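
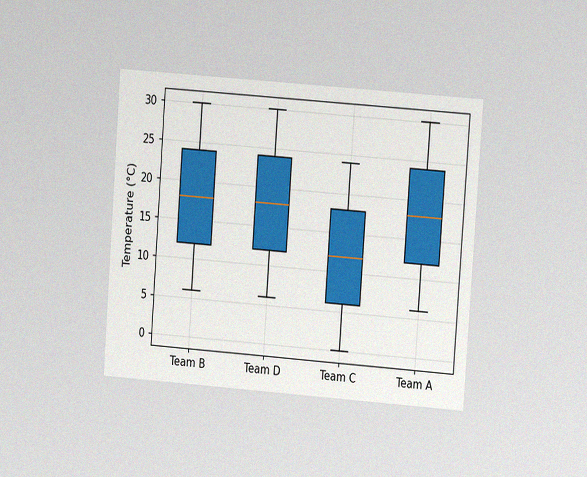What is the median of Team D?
The chart is tilted about 4° clockwise and viewed at a slight angle, with some photo noise. The median line in the Team D box sits at 18°C.

18°C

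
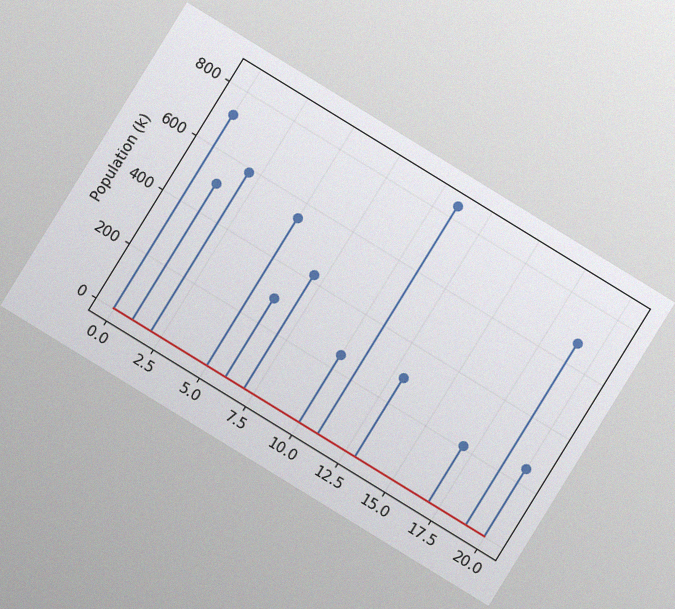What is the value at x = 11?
The chart is tilted about 32° clockwise, with some photo noise. The stem at x=11 reaches 840k.

840k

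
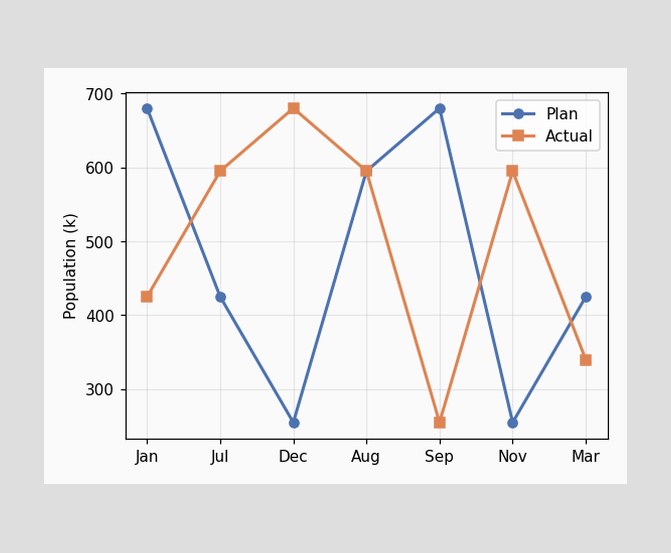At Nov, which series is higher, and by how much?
Actual, by 340k

At Nov, Actual sits above the other line by 340k.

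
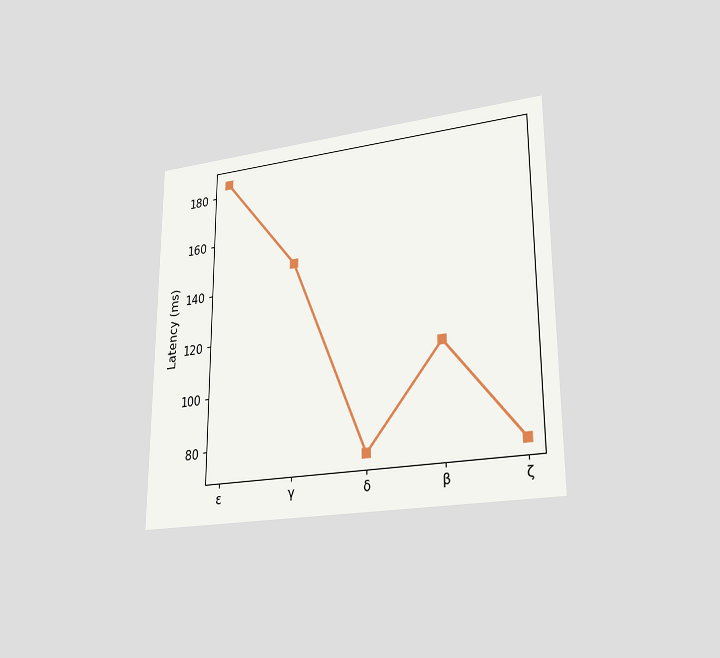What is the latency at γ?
The chart is viewed at a slight angle. At γ, the line is at 148ms.

148ms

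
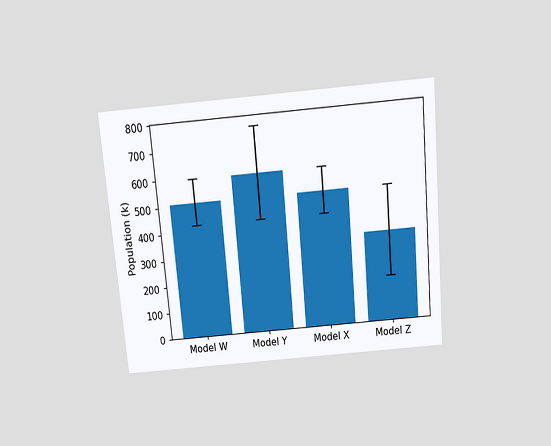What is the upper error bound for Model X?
The chart is tilted about 5° counter-clockwise and viewed slightly from above. The Model X bar's upper whisker reaches 595k.

595k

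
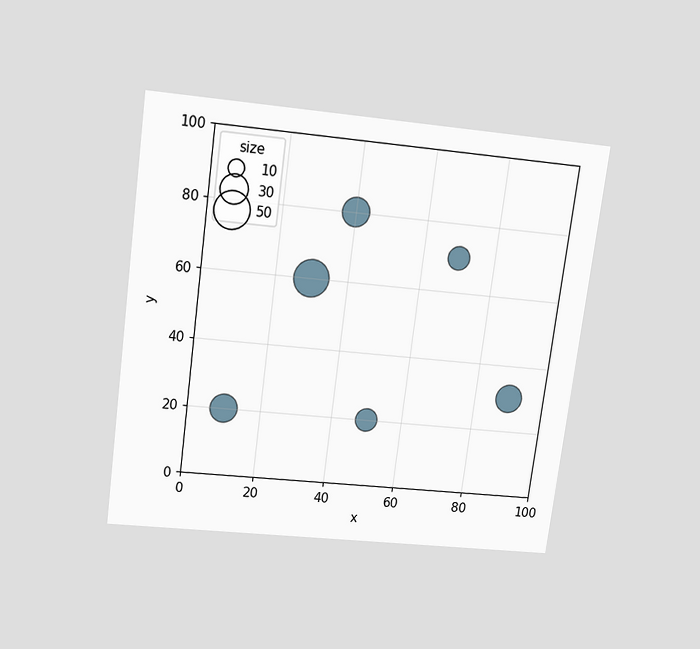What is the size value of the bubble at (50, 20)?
20

The chart is tilted about 8° clockwise and viewed slightly from above. Matching the bubble at (50, 20) against the size legend gives 20.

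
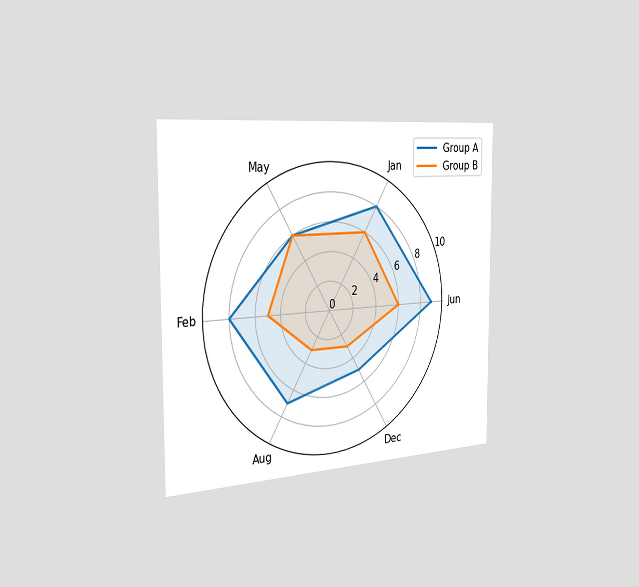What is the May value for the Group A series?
6

The chart is viewed slightly from the left. On the May axis, Group A reaches 6.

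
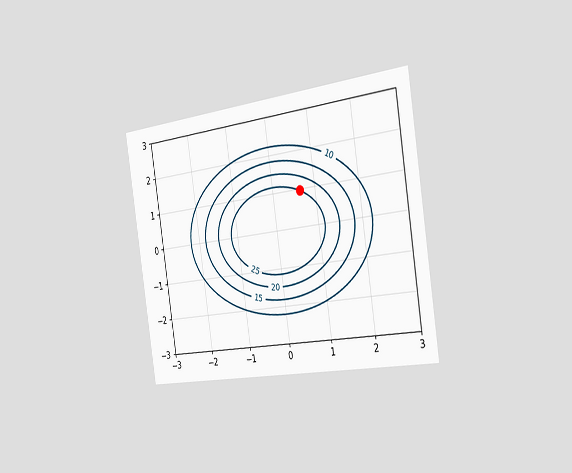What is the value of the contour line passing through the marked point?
25

The chart is tilted about 9° counter-clockwise and viewed slightly from the right. The marked point sits on the contour labelled 25.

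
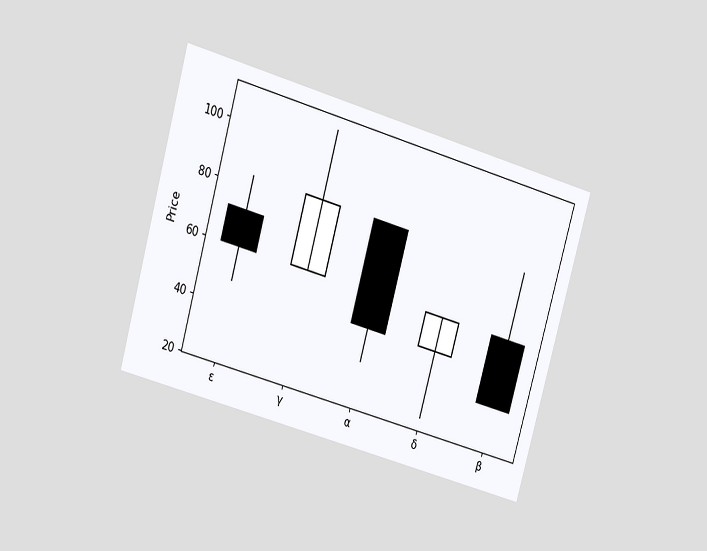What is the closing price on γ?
The chart is tilted about 16° clockwise and viewed at a slight angle. The γ candle closes at 84.

84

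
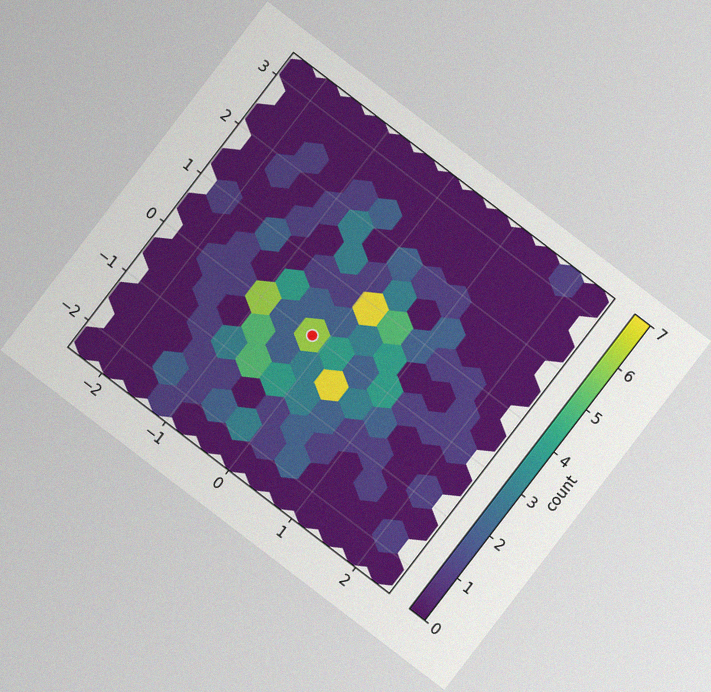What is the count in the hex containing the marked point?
The chart is tilted about 37° clockwise, with some photo noise. The marked hex reads 6 on the colorbar.

6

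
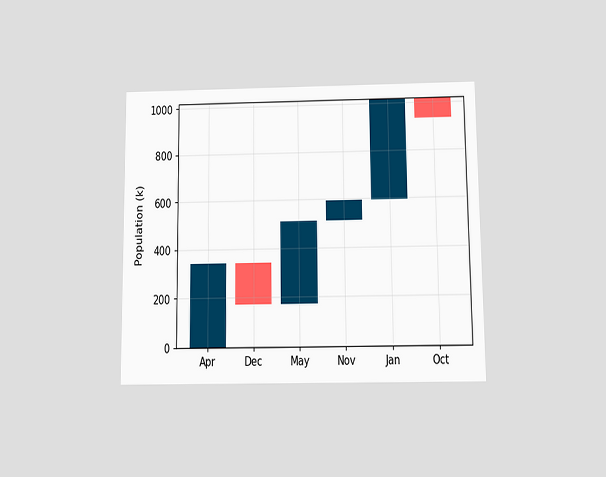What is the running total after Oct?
The chart is viewed at a slight angle. After Oct the running total reaches 935k.

935k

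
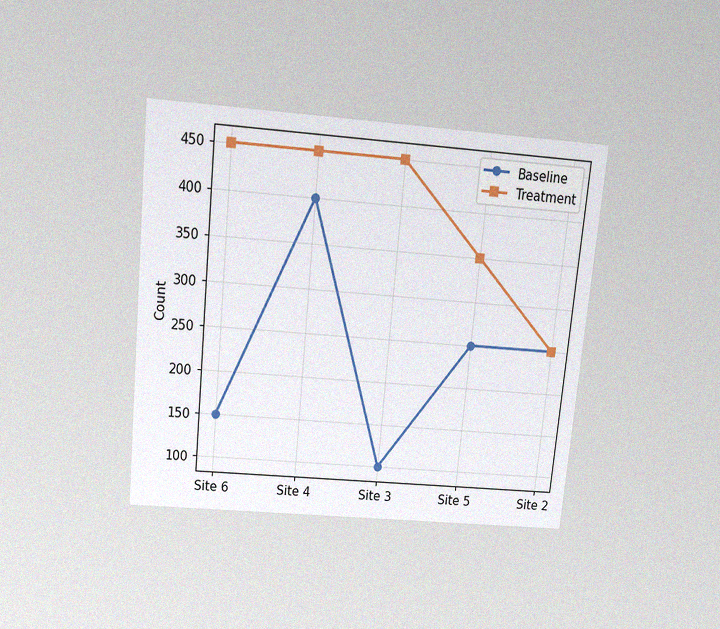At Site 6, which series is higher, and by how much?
The chart is tilted about 6° clockwise and viewed slightly from above, with some photo noise. At Site 6, Treatment sits above the other line by 300.

Treatment, by 300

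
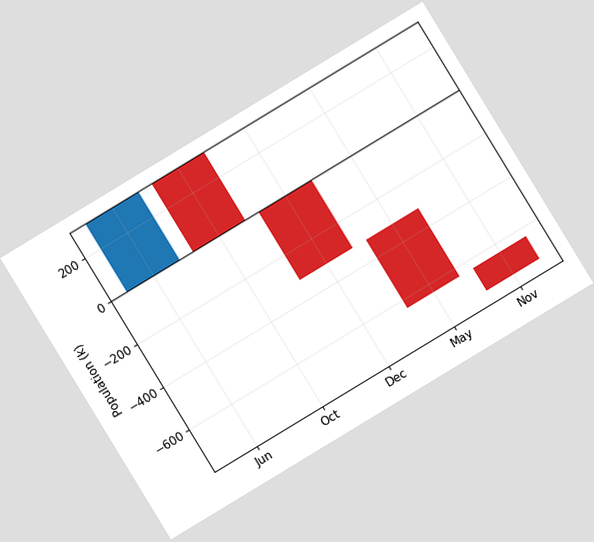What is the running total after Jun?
The chart is tilted about 31° counter-clockwise. After Jun the running total reaches 318k.

318k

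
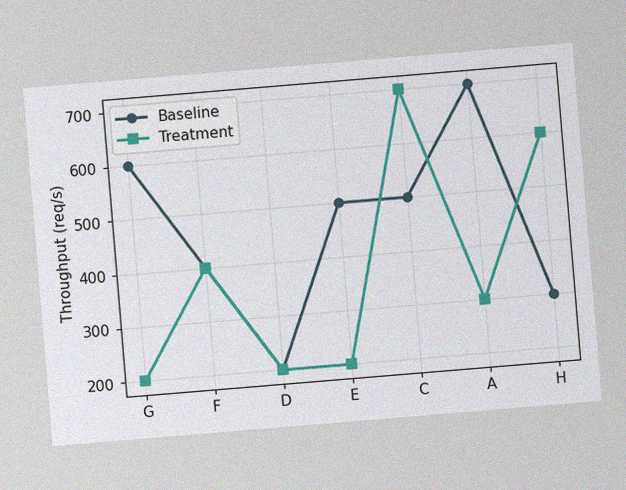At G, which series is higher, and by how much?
The chart is tilted about 5° counter-clockwise, with some photo noise. At G, Baseline sits above the other line by 400req/s.

Baseline, by 400req/s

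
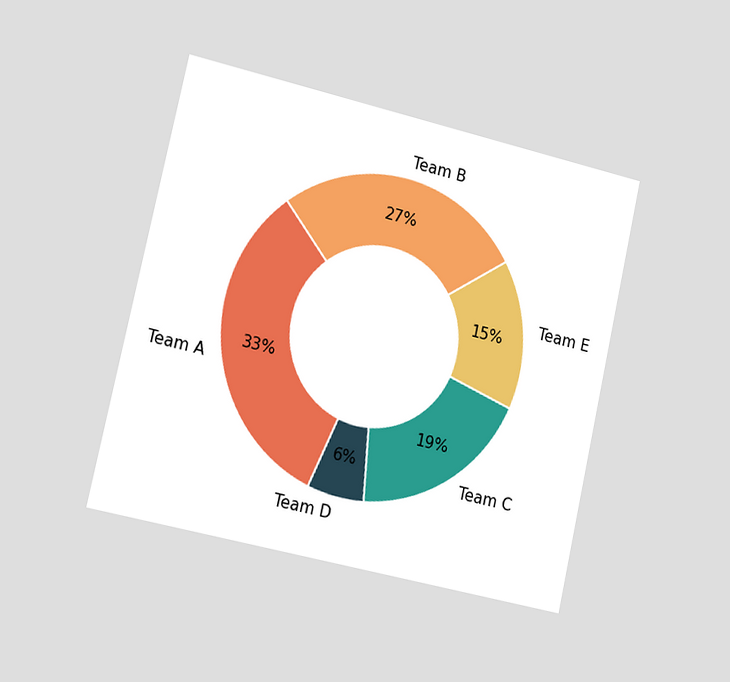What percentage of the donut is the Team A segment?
The chart is tilted about 13° clockwise and viewed slightly from the left. The Team A segment takes up 33% of the ring.

33%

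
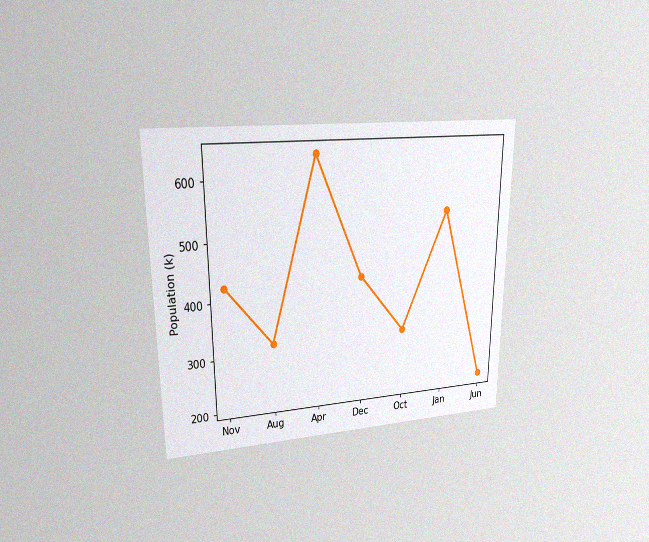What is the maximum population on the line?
The chart is viewed at a slight angle, with some photo noise. The highest point is at Apr, and reading across to the y-axis gives 636k.

636k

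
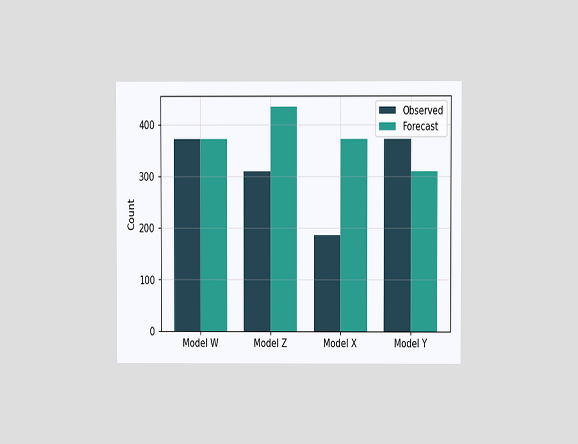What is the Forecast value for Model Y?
310

The chart is viewed at a slight angle. The Forecast bar at Model Y reaches 310 on the y-axis.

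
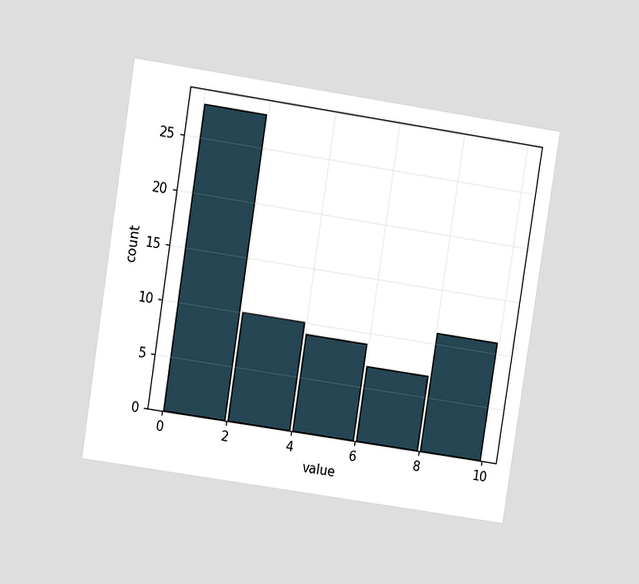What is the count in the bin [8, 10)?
11

The chart is tilted about 9° clockwise and viewed at a slight angle. The [8, 10) bin has height 11.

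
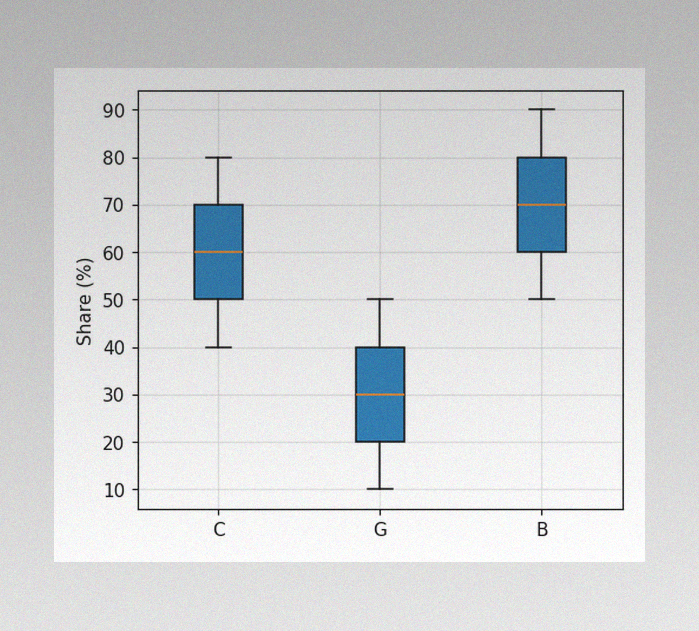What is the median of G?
30%

The image has some photo noise and uneven lighting. The median line in the G box sits at 30%.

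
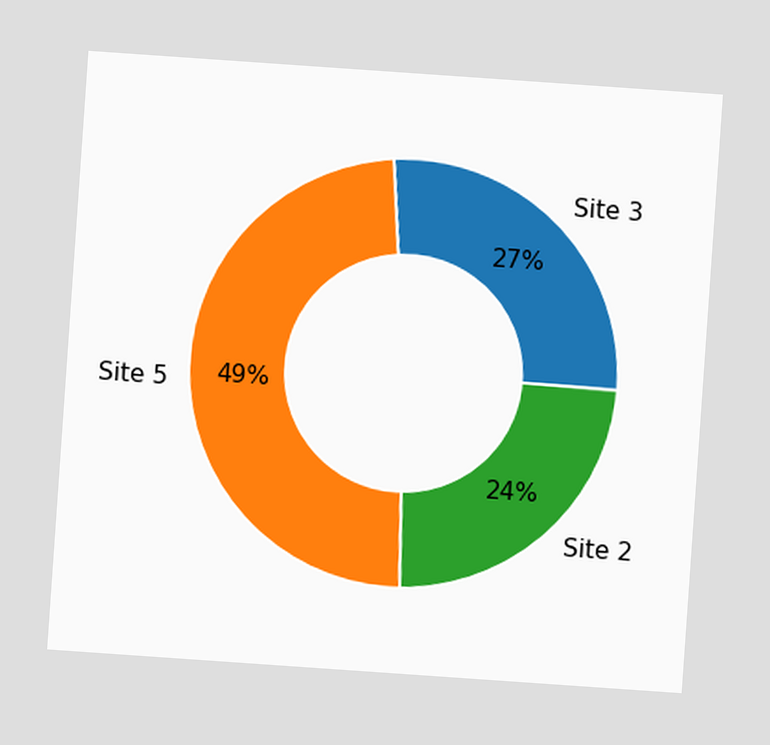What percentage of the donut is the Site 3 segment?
The chart is tilted about 4° clockwise. The Site 3 segment takes up 27% of the ring.

27%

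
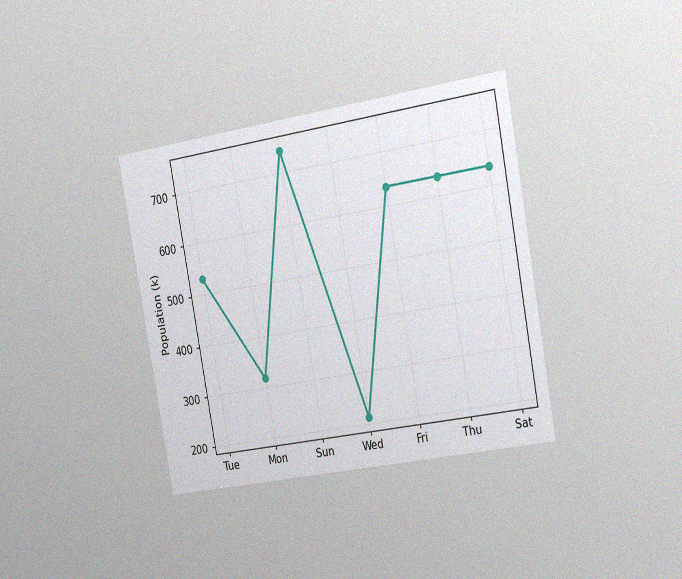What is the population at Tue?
The chart is tilted about 10° counter-clockwise and viewed slightly from the right, with some photo noise. At Tue, the line is at 530k.

530k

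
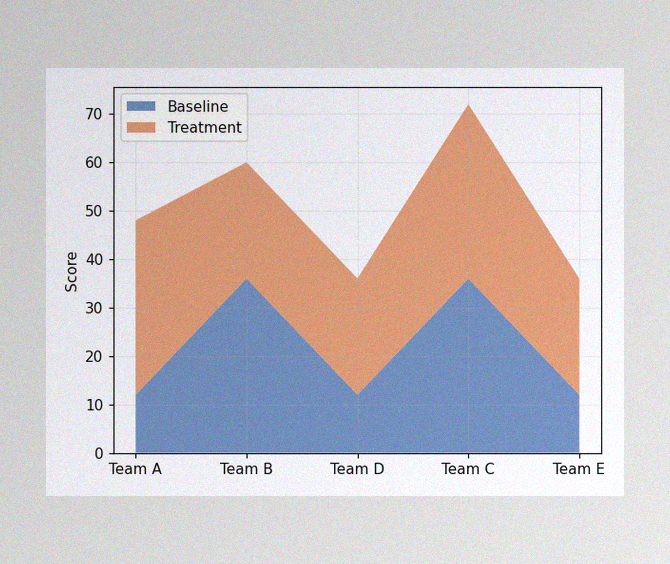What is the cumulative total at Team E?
The image has some photo noise and uneven lighting. The stacked total at Team E reaches 36.

36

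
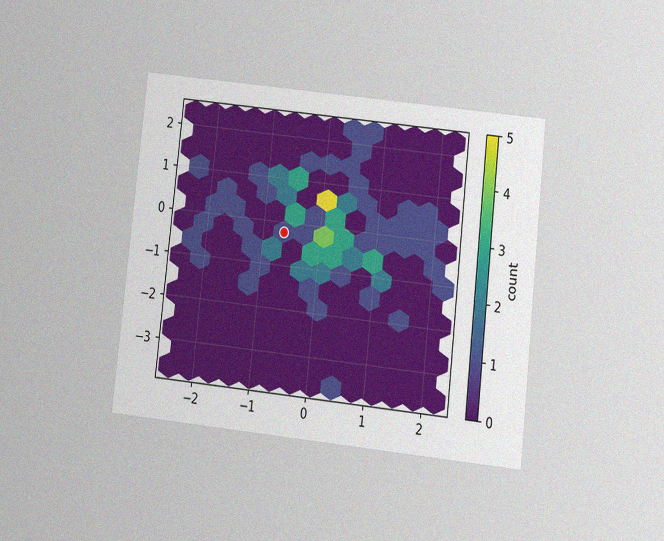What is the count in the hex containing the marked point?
The chart is tilted about 6° clockwise and viewed at a slight angle, with some photo noise. The marked hex reads 1 on the colorbar.

1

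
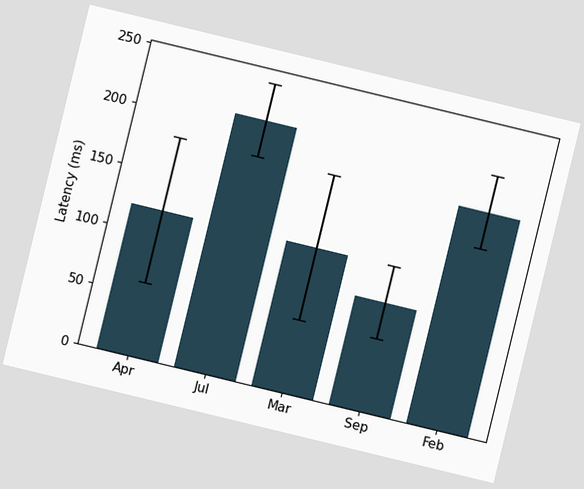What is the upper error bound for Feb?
210ms

The chart is tilted about 14° clockwise. The Feb bar's upper whisker reaches 210ms.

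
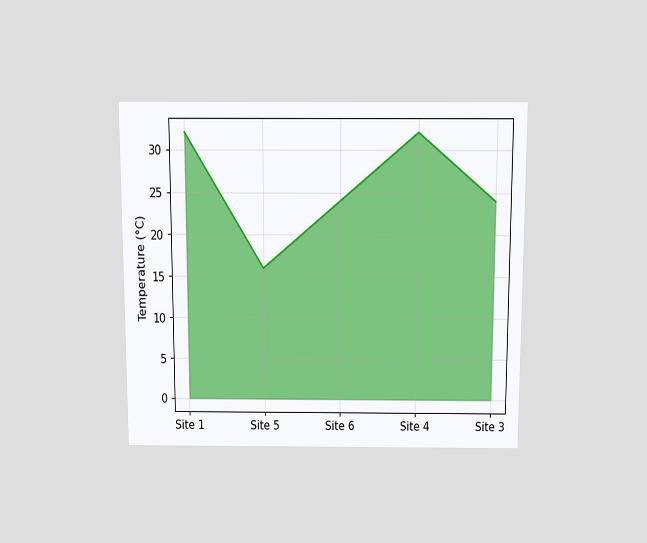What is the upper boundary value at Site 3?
24°C

The chart is viewed slightly from above. At Site 3 the upper boundary is at 24°C.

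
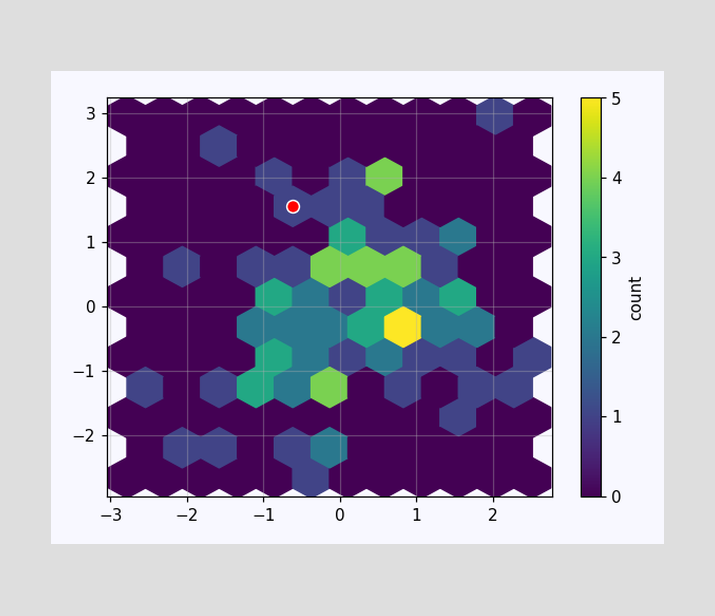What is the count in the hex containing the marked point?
The marked hex reads 1 on the colorbar.

1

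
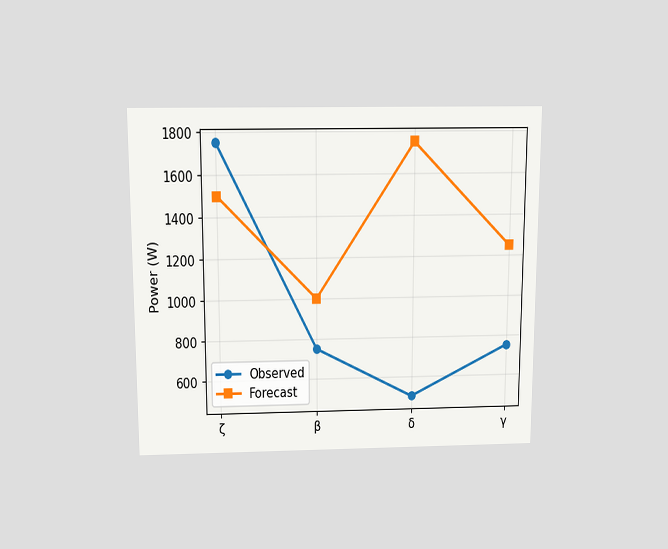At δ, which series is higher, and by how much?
The chart is viewed slightly from above. At δ, Forecast sits above the other line by 1250W.

Forecast, by 1250W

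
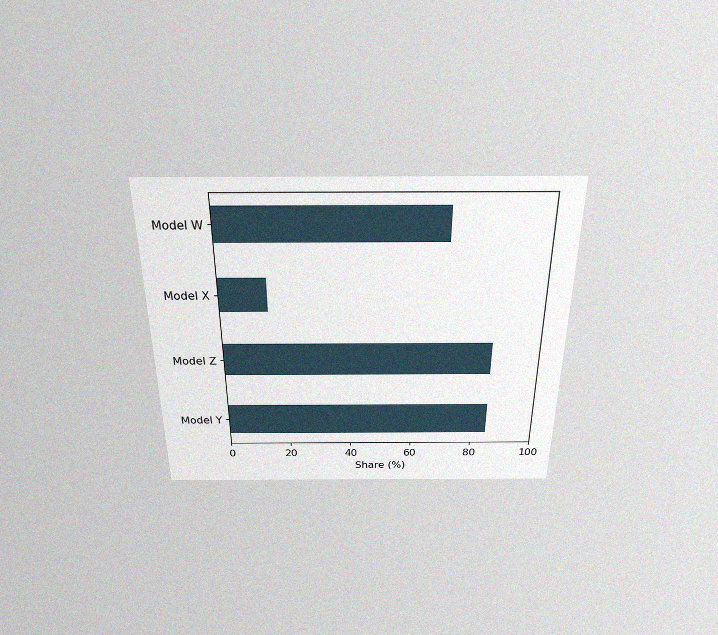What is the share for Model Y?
85%

The chart is viewed slightly from above, with some photo noise. Reading along the chart's x-axis, the Model Y bar reaches 85%.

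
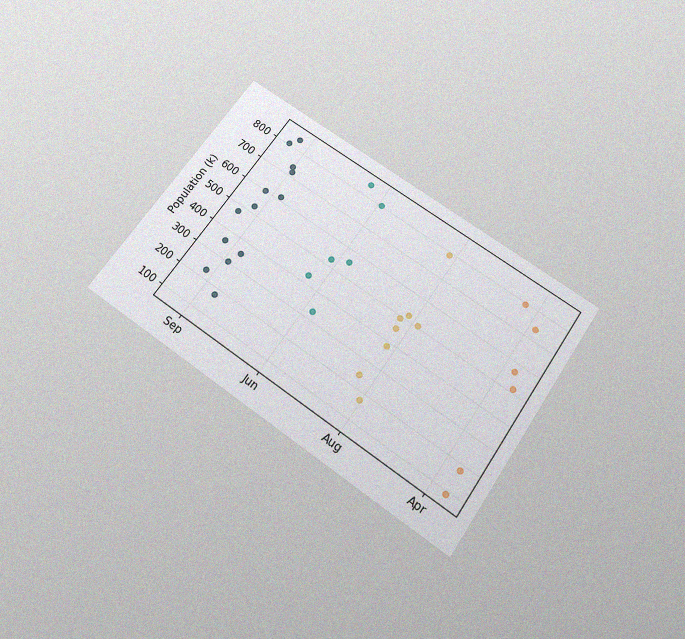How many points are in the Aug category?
The chart is tilted about 35° clockwise and viewed slightly from below, with some photo noise. Counting the markers in the Aug column gives 8.

8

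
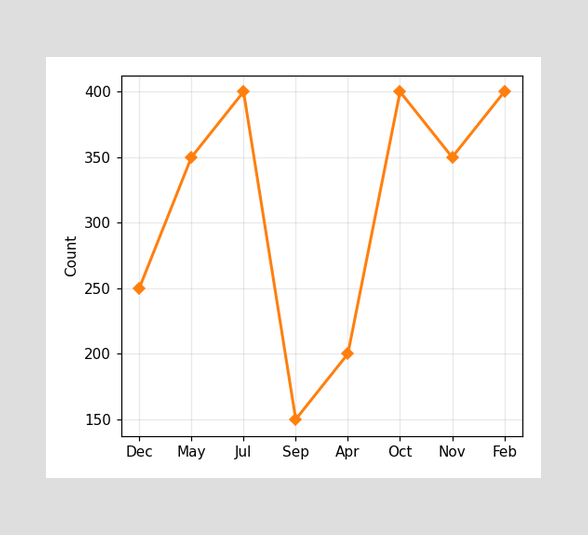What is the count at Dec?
250

At Dec, the line is at 250.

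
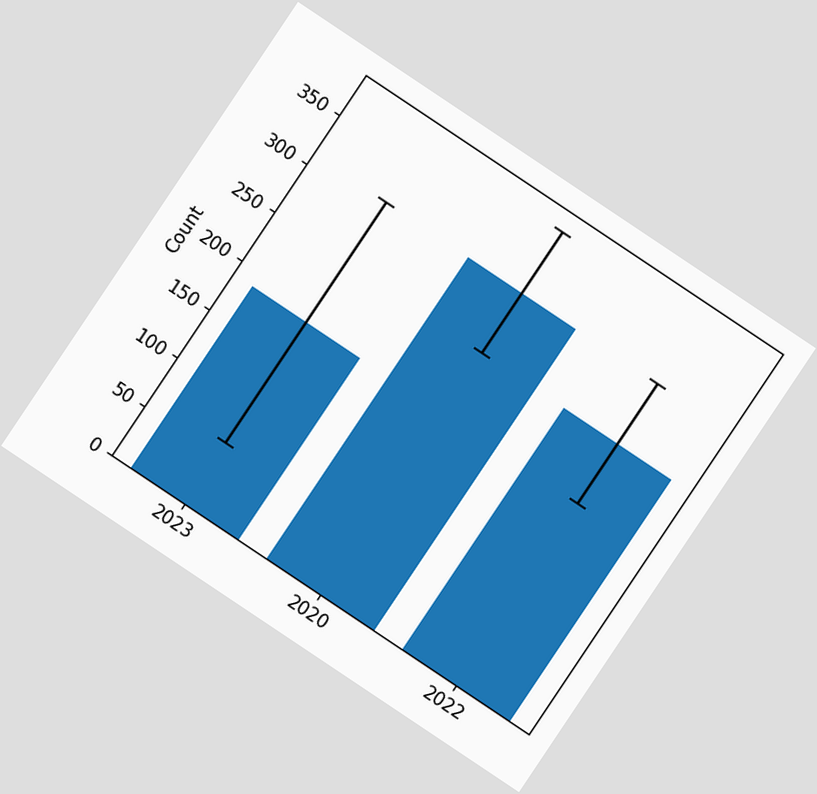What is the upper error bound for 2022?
310

The chart is tilted about 34° clockwise. The 2022 bar's upper whisker reaches 310.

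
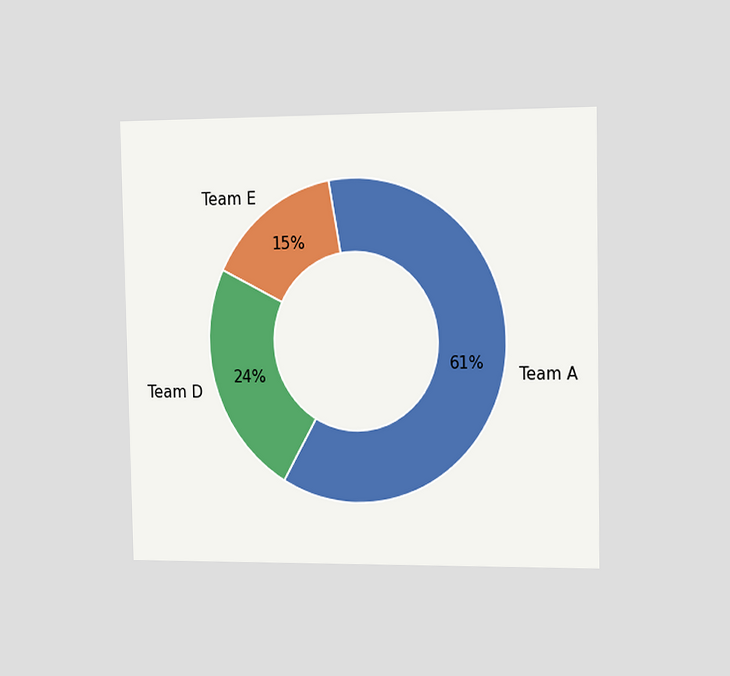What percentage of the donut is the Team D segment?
24%

The chart is viewed slightly from the right. The Team D segment takes up 24% of the ring.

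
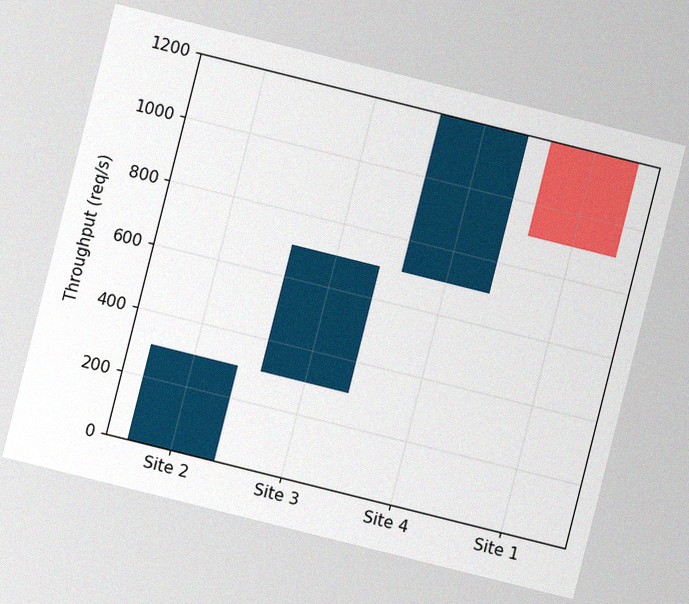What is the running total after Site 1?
The chart is tilted about 14° clockwise, with some photo noise. After Site 1 the running total reaches 900req/s.

900req/s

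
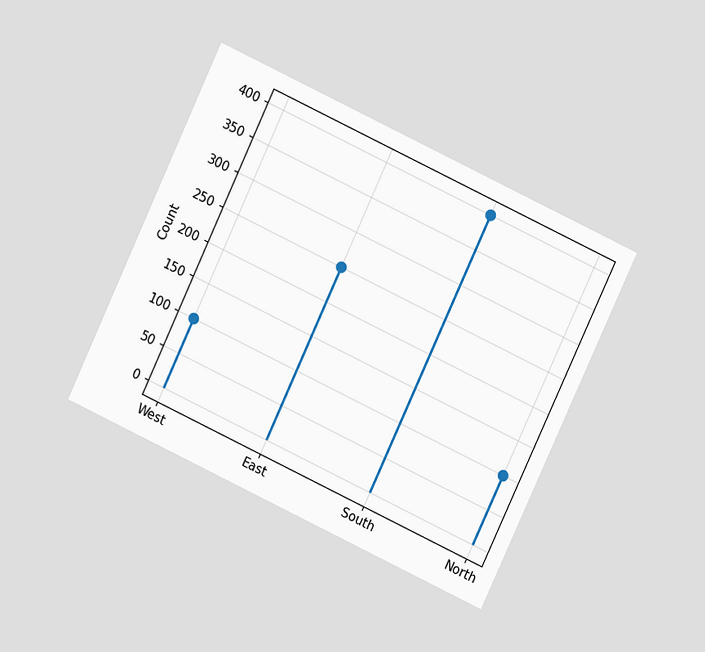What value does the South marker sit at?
The chart is tilted about 25° clockwise and viewed at a slight angle. The South marker sits at 400.

400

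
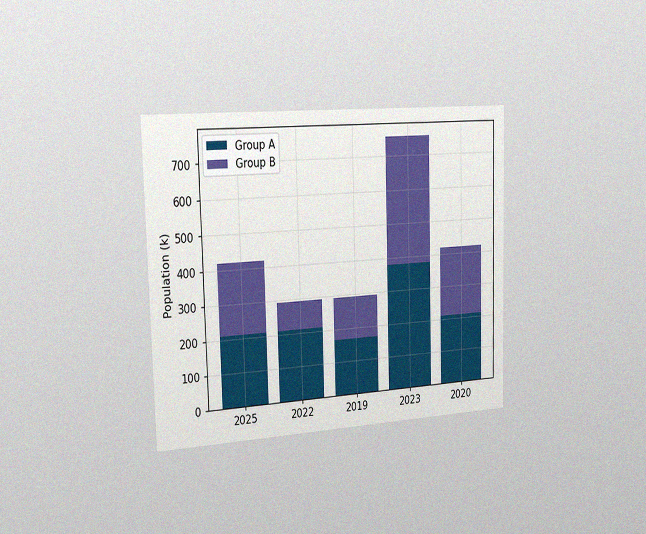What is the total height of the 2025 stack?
The chart is viewed slightly from the left, with some photo noise. The 2025 stack's top reaches 420k on the y-axis.

420k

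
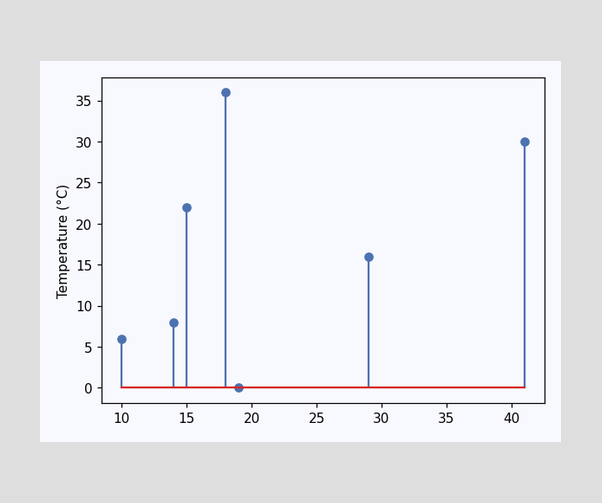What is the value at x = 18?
36°C

The stem at x=18 reaches 36°C.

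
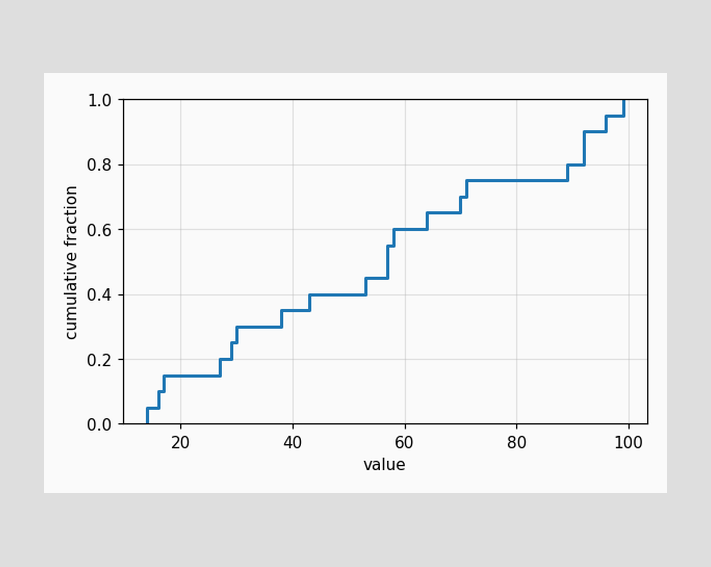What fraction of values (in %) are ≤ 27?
20%

At x=27 the ECDF step is at 20%.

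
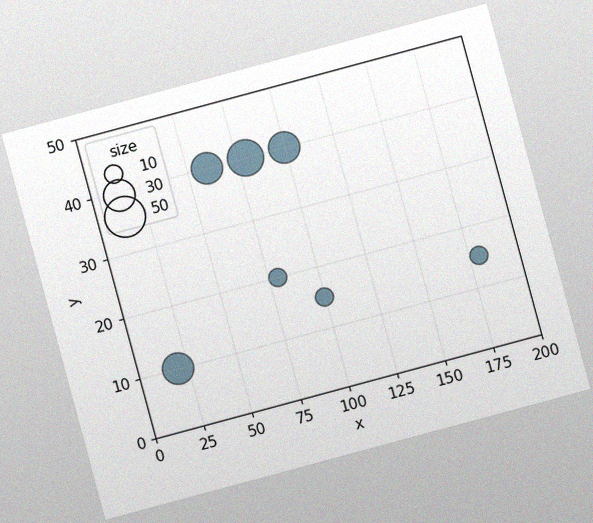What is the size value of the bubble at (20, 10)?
The chart is tilted about 15° counter-clockwise, with some photo noise. Matching the bubble at (20, 10) against the size legend gives 30.

30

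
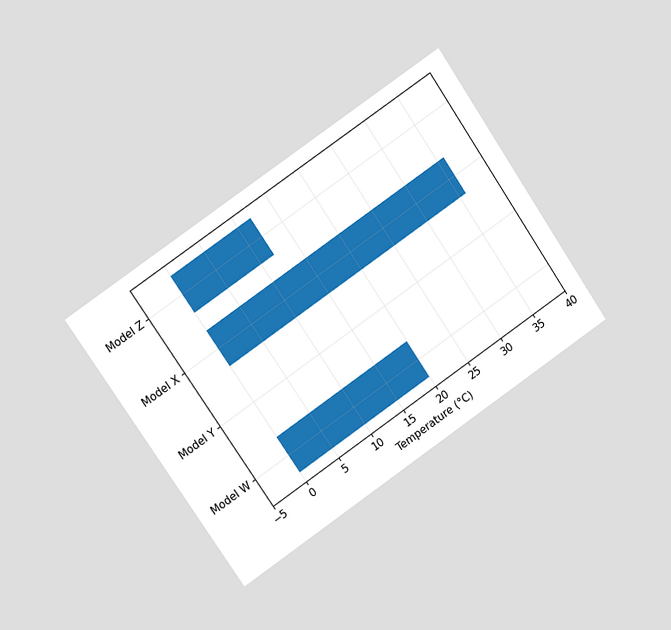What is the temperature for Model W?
The chart is tilted about 34° counter-clockwise and viewed at a slight angle. Reading along the chart's x-axis, the Model W bar reaches 20°C.

20°C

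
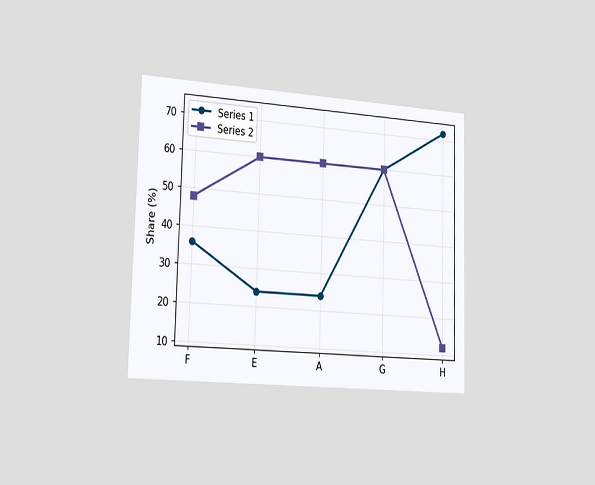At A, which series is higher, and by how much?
Series 2, by 36%

The chart is viewed slightly from the left. At A, Series 2 sits above the other line by 36%.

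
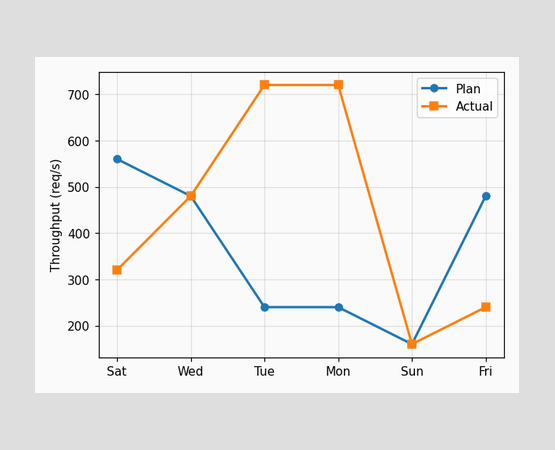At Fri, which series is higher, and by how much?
Plan, by 240req/s

At Fri, Plan sits above the other line by 240req/s.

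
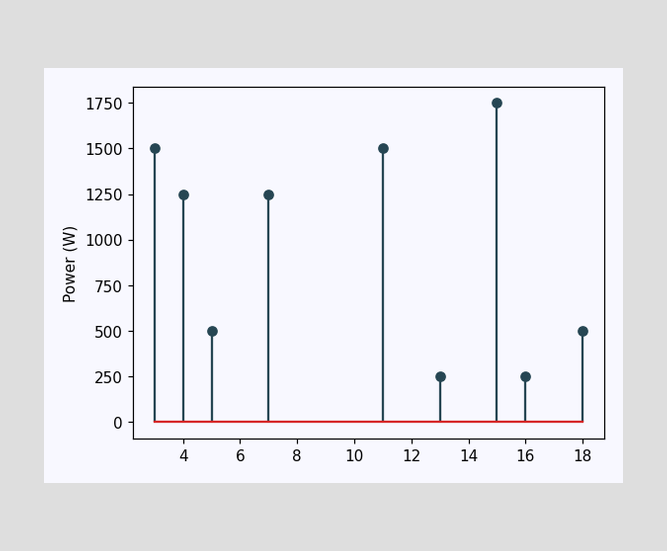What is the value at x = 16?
The stem at x=16 reaches 250W.

250W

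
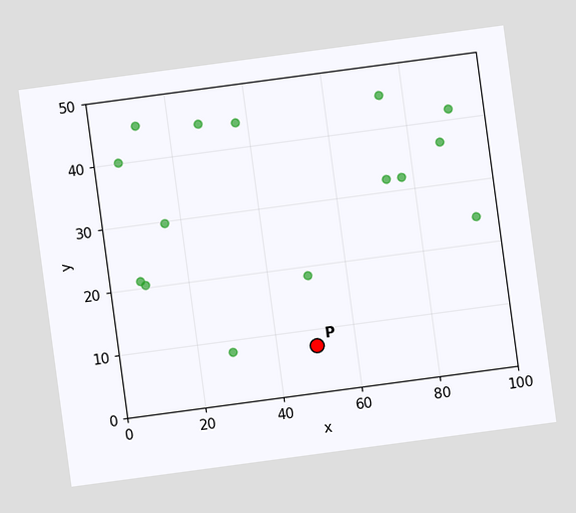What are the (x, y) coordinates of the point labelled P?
The chart is tilted about 8° counter-clockwise. Following the gridlines from P to each axis, P sits at (50, 7.5).

(50, 7.5)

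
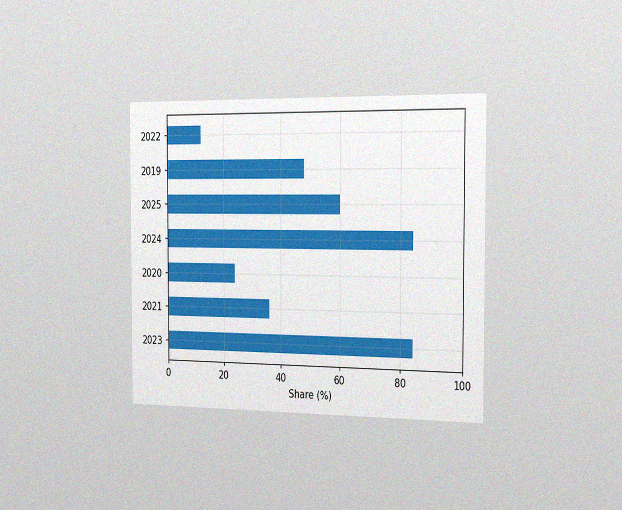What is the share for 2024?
84%

The chart is viewed slightly from the right, with some photo noise. Reading along the chart's x-axis, the 2024 bar reaches 84%.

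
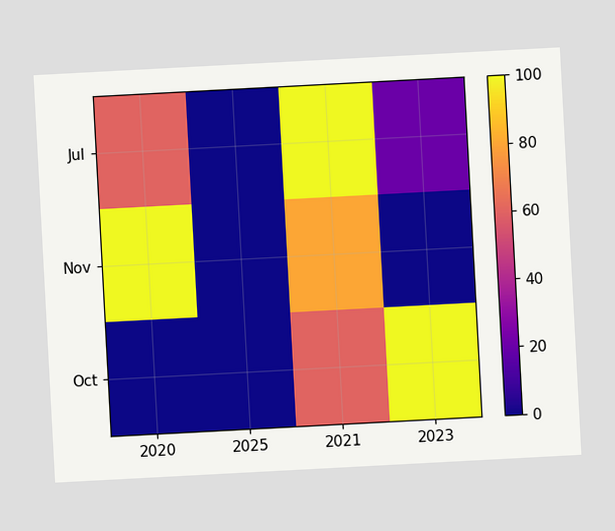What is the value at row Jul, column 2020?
The chart is tilted about 3° counter-clockwise. Matching cell (Jul, 2020) against the colorbar gives 60.

60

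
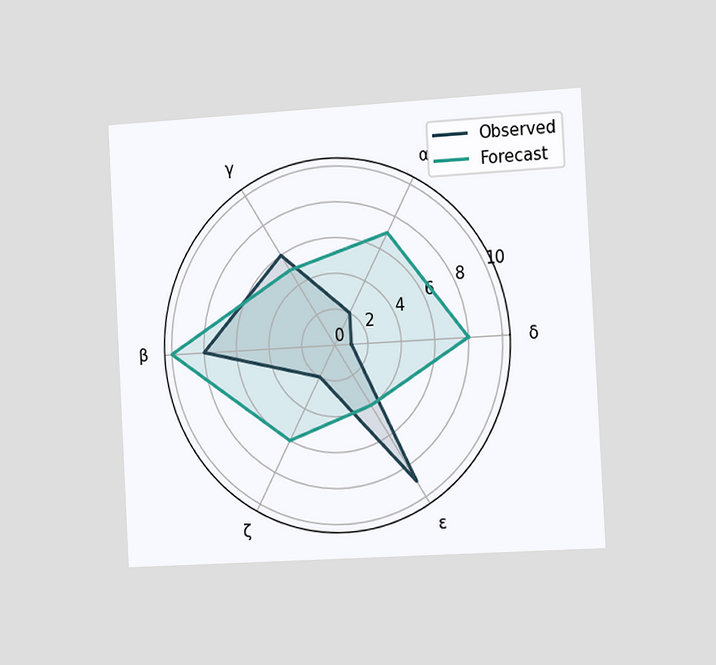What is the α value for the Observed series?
2

The chart is tilted about 3° counter-clockwise and viewed slightly from the right. On the α axis, Observed reaches 2.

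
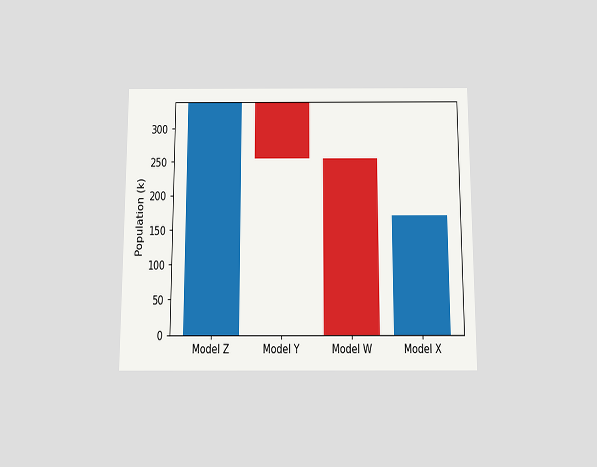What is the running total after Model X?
The chart is viewed slightly from below. After Model X the running total reaches 170k.

170k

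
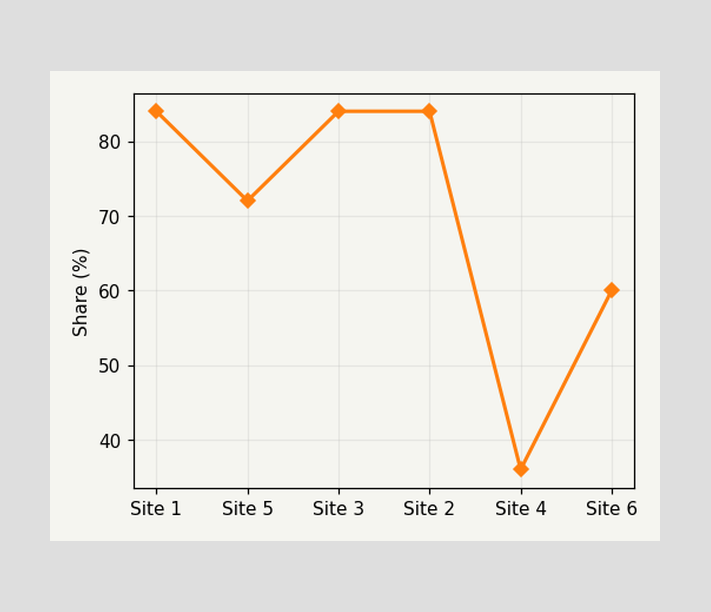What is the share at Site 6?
60%

At Site 6, the line is at 60%.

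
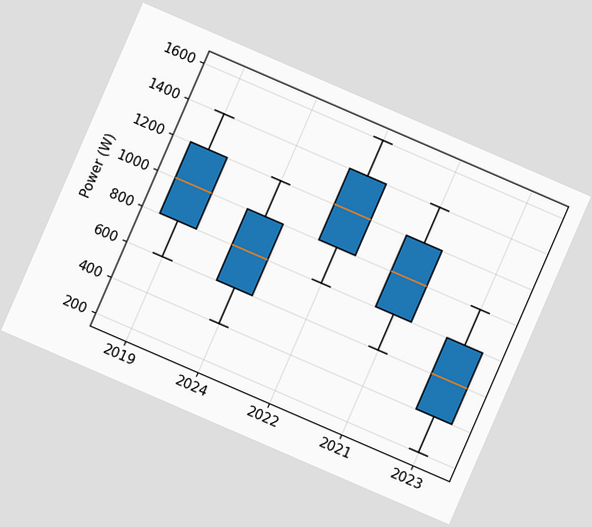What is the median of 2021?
The chart is tilted about 23° clockwise. The median line in the 2021 box sits at 1000W.

1000W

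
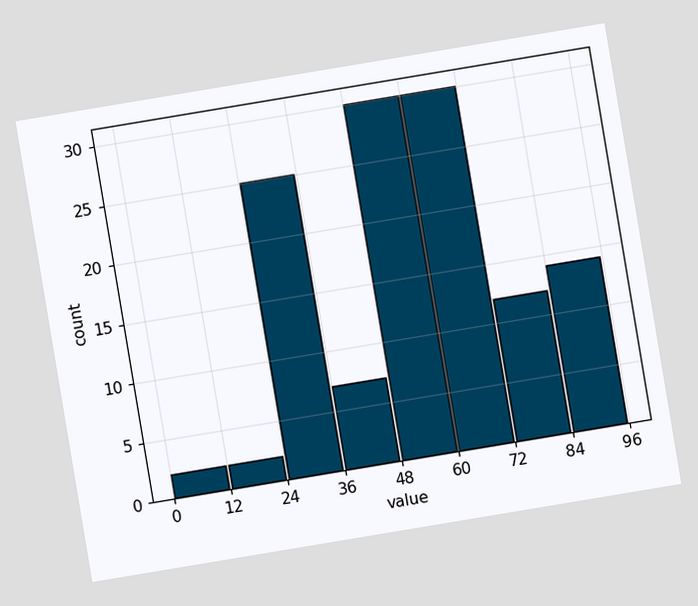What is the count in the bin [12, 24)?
2

The chart is tilted about 9° counter-clockwise. The [12, 24) bin has height 2.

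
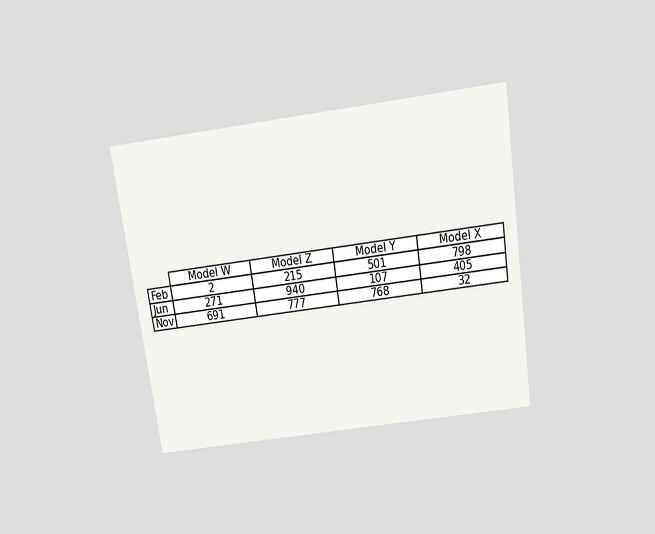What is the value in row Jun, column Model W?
271

The chart is tilted about 8° counter-clockwise and viewed slightly from above. The (Jun, Model W) cell reads 271.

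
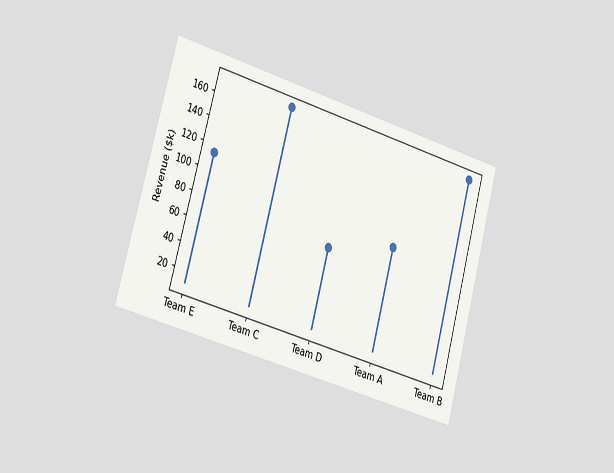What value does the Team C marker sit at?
The chart is tilted about 15° clockwise and viewed slightly from the left. The Team C marker sits at $171k.

$171k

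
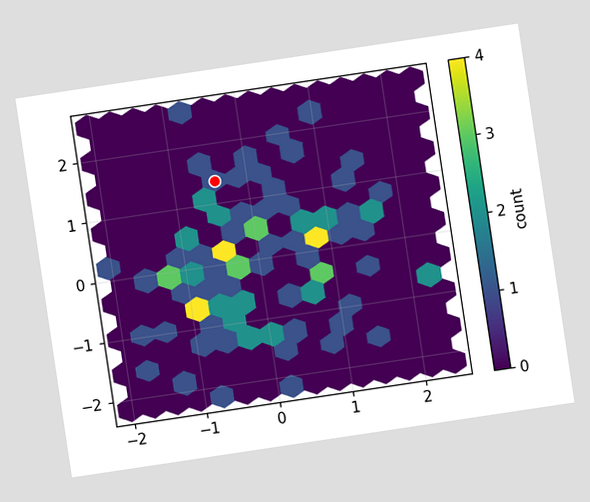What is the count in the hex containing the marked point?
The chart is tilted about 8° counter-clockwise. The marked hex reads 1 on the colorbar.

1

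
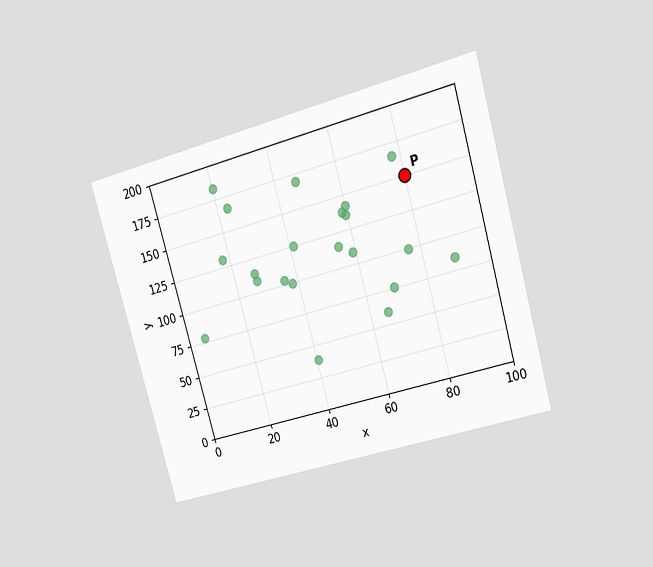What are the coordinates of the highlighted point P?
(80, 150)

The chart is tilted about 16° counter-clockwise and viewed at a slight angle. Following the gridlines from P to each axis, P sits at (80, 150).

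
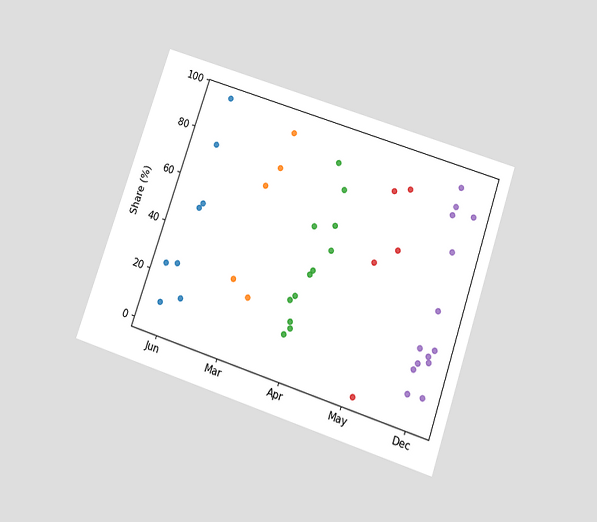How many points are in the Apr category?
The chart is tilted about 19° clockwise and viewed slightly from below. Counting the markers in the Apr column gives 12.

12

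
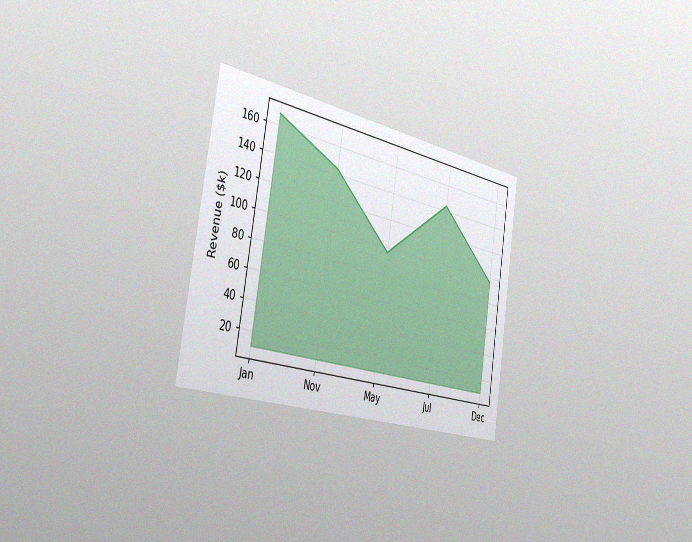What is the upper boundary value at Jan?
The chart is tilted about 9° clockwise and viewed slightly from the left, with some photo noise. At Jan the upper boundary is at $168k.

$168k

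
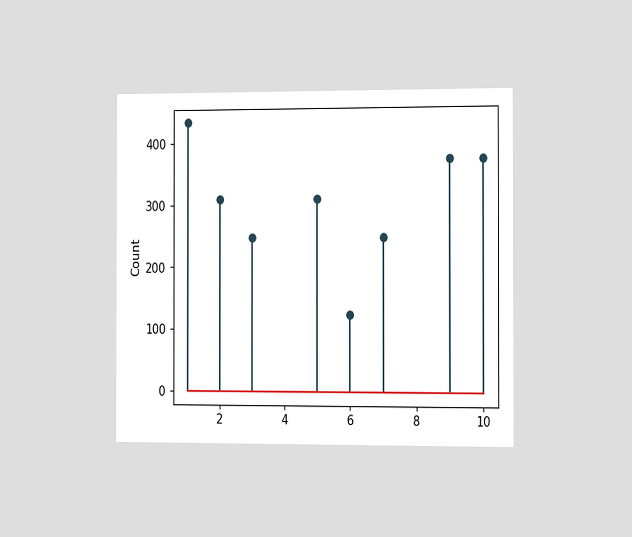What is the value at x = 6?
The chart is viewed slightly from the right. The stem at x=6 reaches 124.

124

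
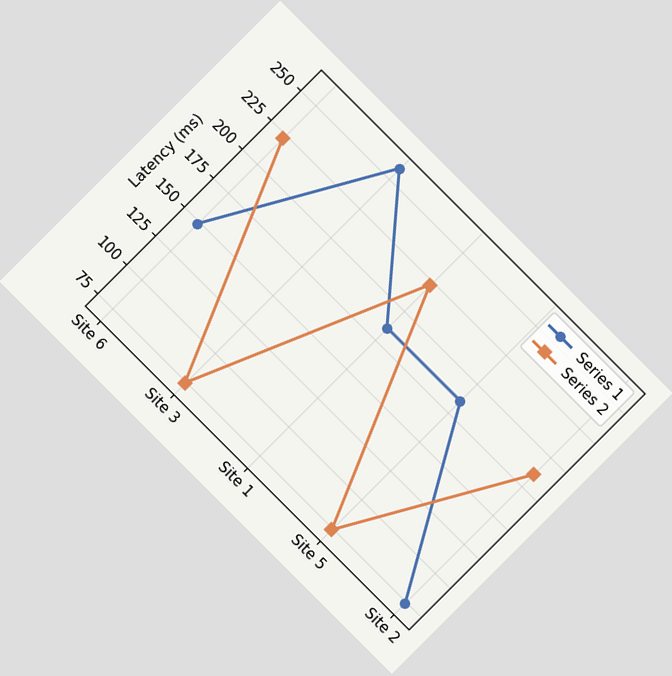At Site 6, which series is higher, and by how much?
The chart is tilted about 45° clockwise. At Site 6, Series 2 sits above the other line by 74ms.

Series 2, by 74ms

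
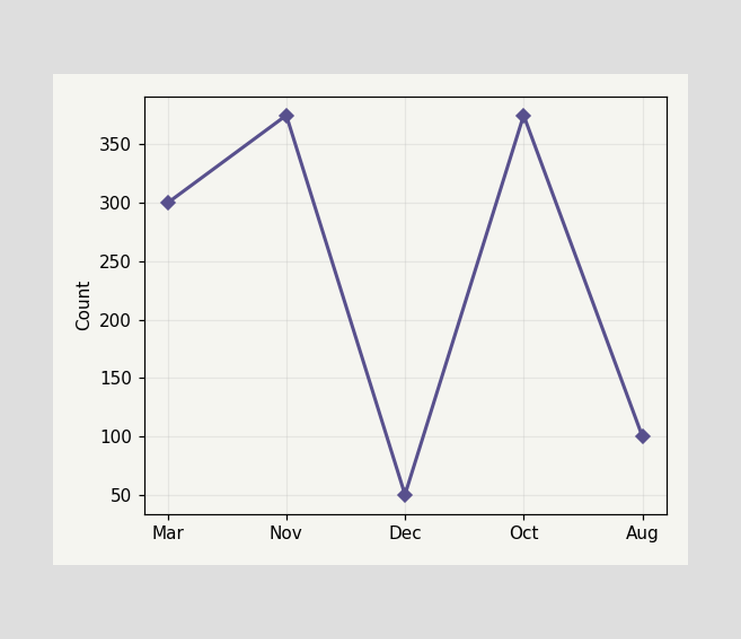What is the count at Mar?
At Mar, the line is at 300.

300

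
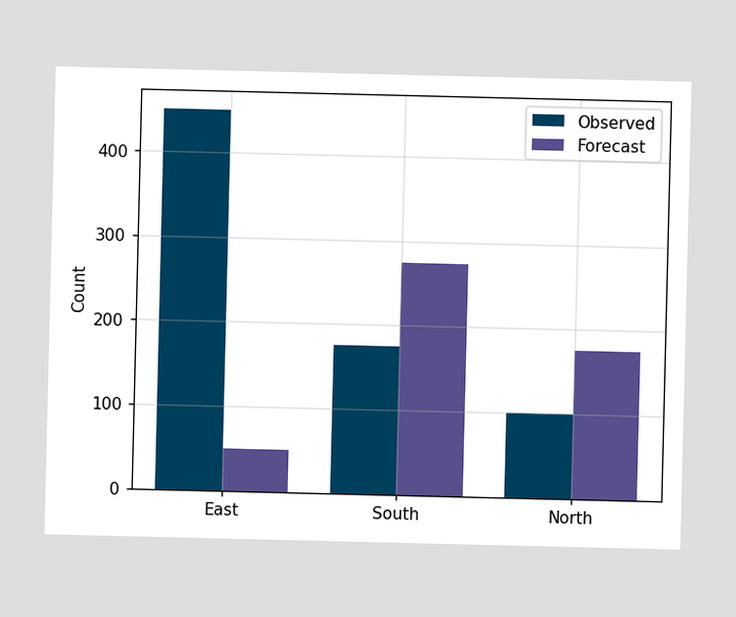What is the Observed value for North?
The Observed bar at North reaches 100 on the y-axis.

100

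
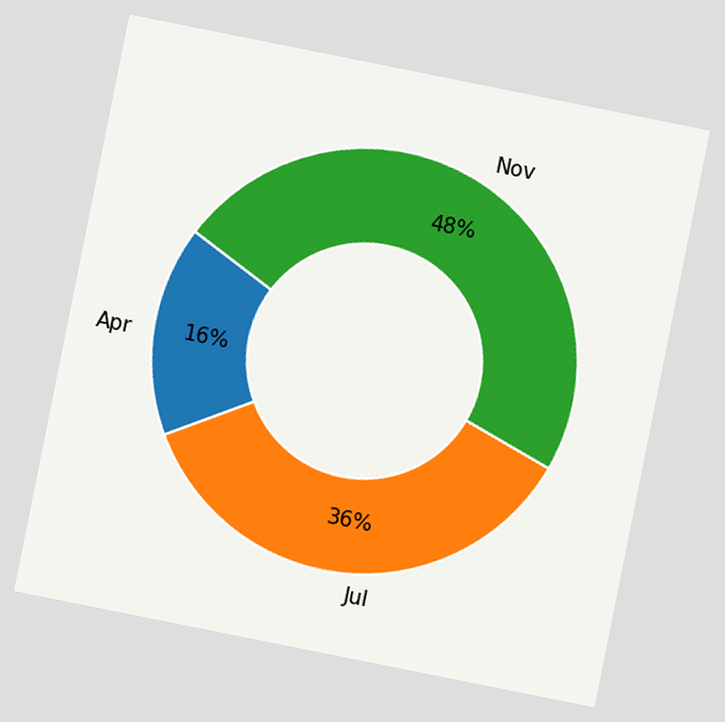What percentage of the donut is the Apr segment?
The chart is tilted about 11° clockwise. The Apr segment takes up 16% of the ring.

16%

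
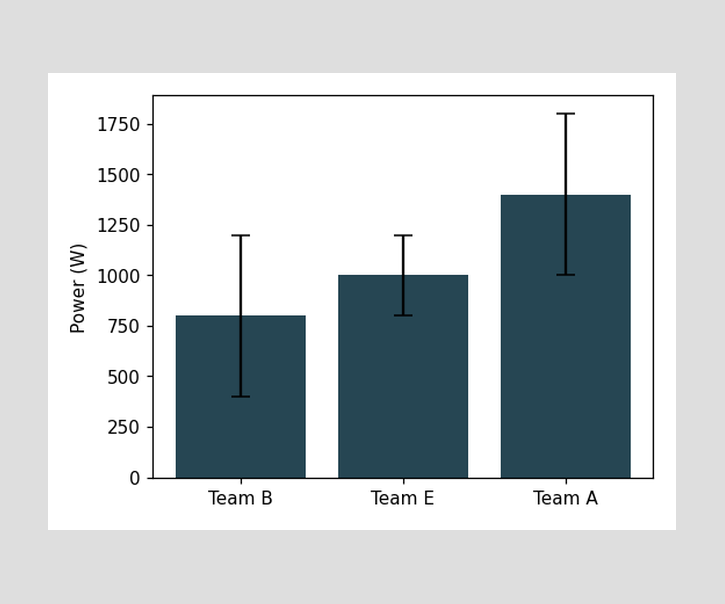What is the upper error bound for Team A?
The Team A bar's upper whisker reaches 1800W.

1800W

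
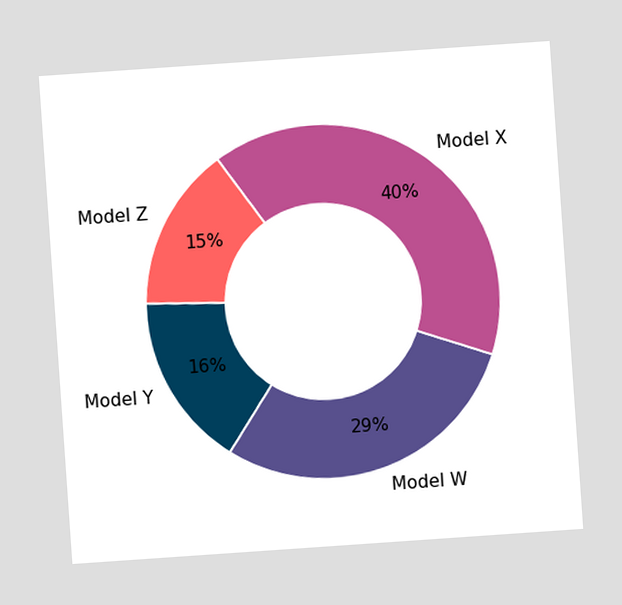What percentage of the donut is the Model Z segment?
The chart is tilted about 4° counter-clockwise. The Model Z segment takes up 15% of the ring.

15%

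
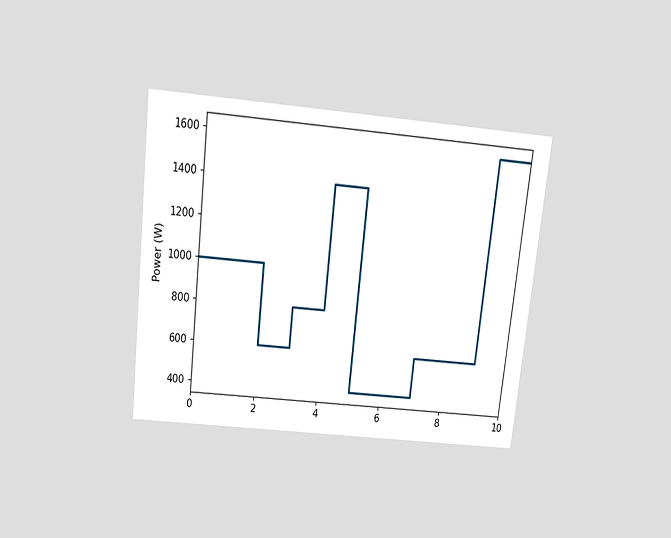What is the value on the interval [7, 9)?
The chart is tilted about 6° clockwise and viewed slightly from above. On [7, 9) the step sits at 600W.

600W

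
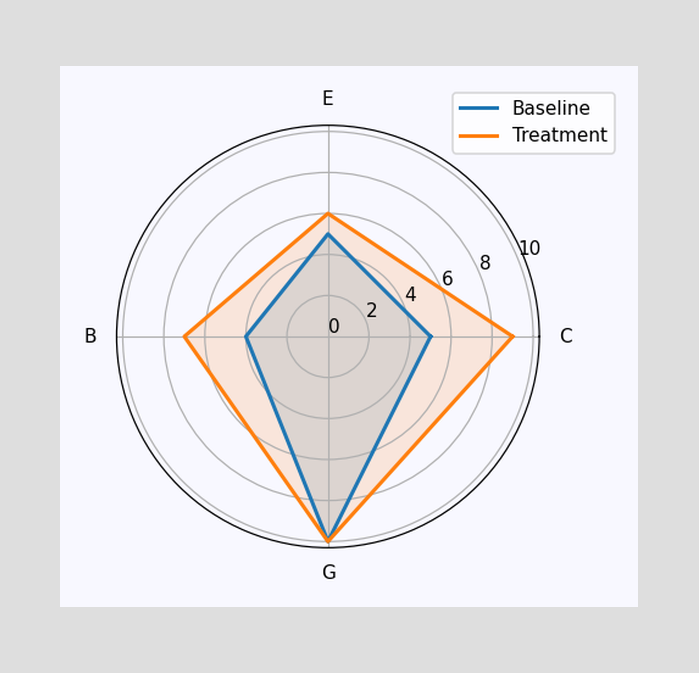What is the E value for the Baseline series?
On the E axis, Baseline reaches 5.

5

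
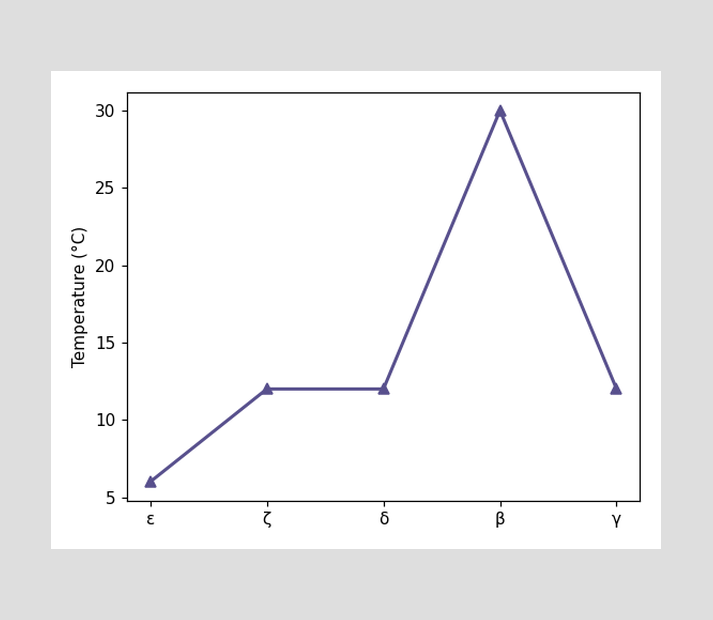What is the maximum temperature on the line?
The highest point is at β, and reading across to the y-axis gives 30°C.

30°C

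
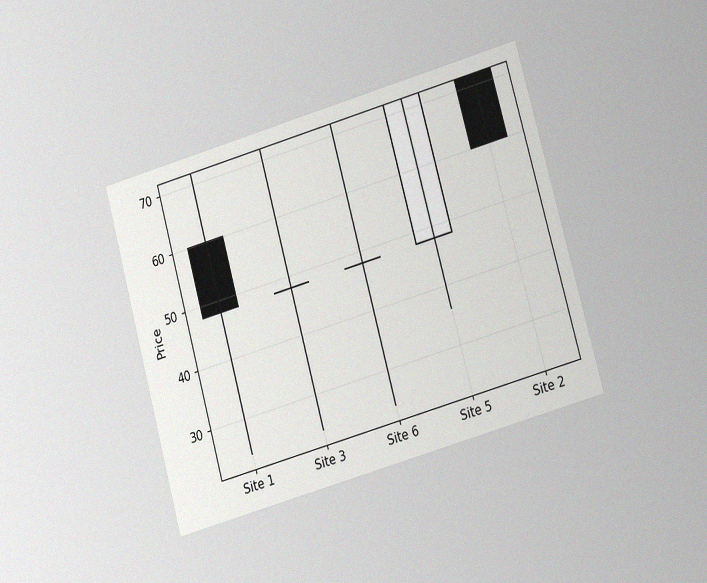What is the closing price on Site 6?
48

The chart is tilted about 16° counter-clockwise and viewed at a slight angle, with some photo noise. The Site 6 candle closes at 48.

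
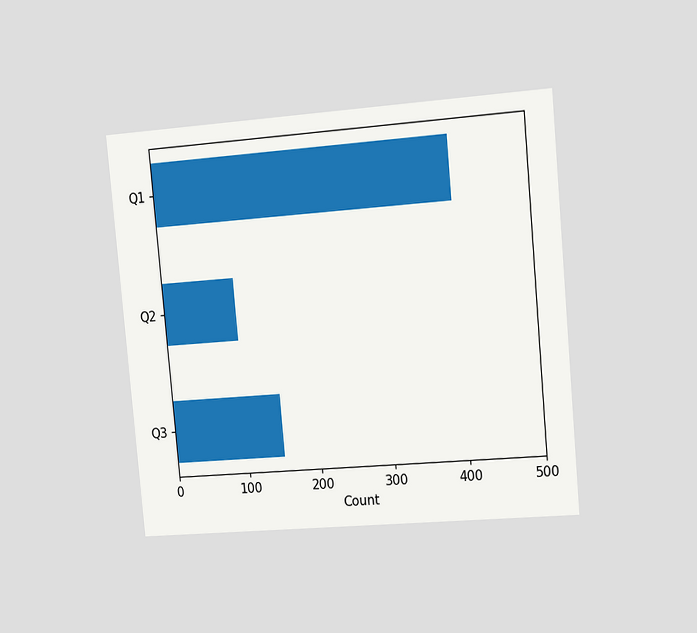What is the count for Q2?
100

The chart is tilted about 5° counter-clockwise and viewed slightly from the right. Reading along the chart's x-axis, the Q2 bar reaches 100.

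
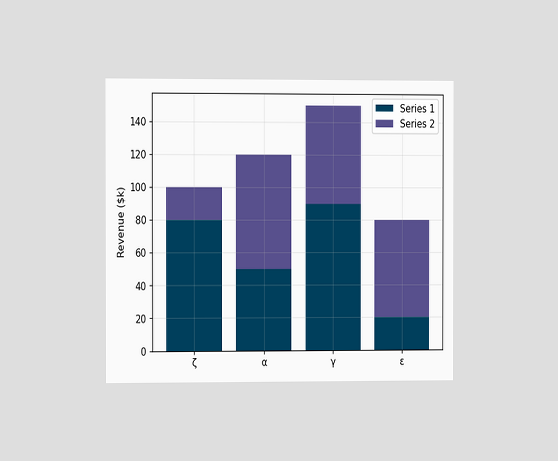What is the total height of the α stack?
The chart is viewed slightly from the left. The α stack's top reaches $120k on the y-axis.

$120k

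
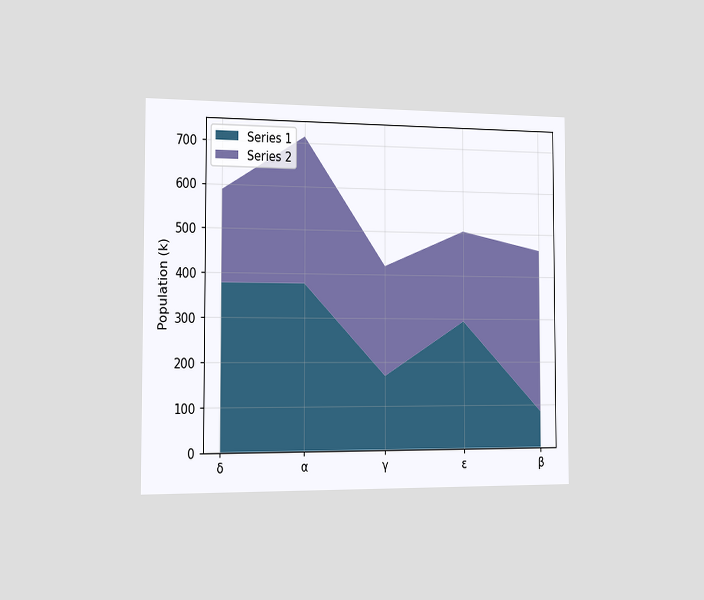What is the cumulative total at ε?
The chart is viewed slightly from the left. The stacked total at ε reaches 504k.

504k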